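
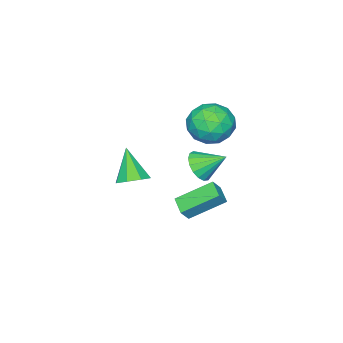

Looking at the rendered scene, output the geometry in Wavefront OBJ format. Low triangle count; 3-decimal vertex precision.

v 3.475 -1.27 -1.748
v 4.172 -1.038 -1.322
v 2.865 -2.19 -0.252
v 3.687 -0.61 -1.256
v 3.077 -0.568 -1.479
v 2.7 -0.938 -1.86
v 2.777 -1.502 -2.175
v 3.263 -1.93 -2.241
v 3.873 -1.971 -2.018
v 4.249 -1.602 -1.637
v 1.288 0.825 -1.025
v 2.033 0.821 -0.557
v 0.772 1.935 -0.195
v 2.112 1.092 -0.87
v 2.002 1.301 -1.219
v 1.729 1.402 -1.523
v 1.354 1.37 -1.713
v 0.965 1.213 -1.746
v 0.649 0.968 -1.613
v 0.48 0.689 -1.346
v 0.496 0.442 -1.006
v 0.694 0.282 -0.67
v 1.027 0.247 -0.415
v 1.421 0.344 -0.3
v 1.784 0.551 -0.352
v 1.286 0.195 -4.981
v 0.75 -0.602 -4.669
v 0.037 1.454 -3.914
v -0.5 0.657 -3.602
v 1.78 0.123 -4.318
v 1.243 -0.674 -4.006
v 0.53 1.382 -3.251
v -0.006 0.585 -2.939
v 0.184 1.656 0.734
v 1.039 1.958 1.534
v 0.141 -0.158 1.466
v 0.996 0.144 2.266
v -0.115 0.612 2.362
v -0.088 1.733 1.91
v 1.268 0.067 1.09
v 1.295 1.188 0.638
v 1.709 0.976 1.754
v 0.854 1.313 2.54
v 0.326 0.487 0.46
v -0.529 0.824 1.246
v 0.615 1.966 1.07
v 0.565 -0.166 1.93
v -0.088 0.109 1.986
v 0.414 0.287 2.457
v -0.047 1.834 1.291
v 0.455 2.012 1.761
v -0.223 1.221 2.247
v 0.725 -0.212 1.239
v 1.227 -0.034 1.709
v 0.766 1.513 0.543
v 1.268 1.691 1.014
v 1.403 0.579 0.753
v 1.512 1.567 1.67
v 1.486 0.5 2.1
v 1.646 0.455 1.409
v 1.662 1.114 1.143
v 1.009 1.765 2.132
v 0.984 0.699 2.562
v 0.331 0.974 2.618
v 0.347 1.633 2.352
v 1.403 1.188 2.261
v 0.196 1.101 0.438
v 0.171 0.035 0.868
v 0.833 0.167 0.648
v 0.849 0.826 0.382
v -0.306 1.3 0.9
v -0.332 0.233 1.33
v -0.482 0.686 1.857
v -0.466 1.345 1.591
v -0.223 0.612 0.739
f 2 1 4
f 2 4 3
f 4 1 5
f 4 5 3
f 5 1 6
f 5 6 3
f 6 1 7
f 6 7 3
f 7 1 8
f 7 8 3
f 8 1 9
f 8 9 3
f 9 1 10
f 9 10 3
f 10 1 2
f 10 2 3
f 12 11 14
f 12 14 13
f 14 11 15
f 14 15 13
f 15 11 16
f 15 16 13
f 16 11 17
f 16 17 13
f 17 11 18
f 17 18 13
f 18 11 19
f 18 19 13
f 19 11 20
f 19 20 13
f 20 11 21
f 20 21 13
f 21 11 22
f 21 22 13
f 22 11 23
f 22 23 13
f 23 11 24
f 23 24 13
f 24 11 25
f 24 25 13
f 25 11 12
f 25 12 13
f 27 29 26
f 30 27 26
f 26 29 28
f 28 30 26
f 27 33 29
f 31 27 30
f 31 33 27
f 29 33 28
f 32 30 28
f 28 33 32
f 32 31 30
f 33 31 32
f 34 71 50
f 71 45 74
f 50 74 39
f 71 74 50
f 34 50 46
f 50 39 51
f 46 51 35
f 50 51 46
f 34 46 55
f 46 35 56
f 55 56 41
f 46 56 55
f 34 55 67
f 55 41 70
f 67 70 44
f 55 70 67
f 34 67 71
f 67 44 75
f 71 75 45
f 67 75 71
f 35 51 62
f 51 39 65
f 62 65 43
f 51 65 62
f 39 74 52
f 74 45 73
f 52 73 38
f 74 73 52
f 45 75 72
f 75 44 68
f 72 68 36
f 75 68 72
f 44 70 69
f 70 41 57
f 69 57 40
f 70 57 69
f 41 56 61
f 56 35 58
f 61 58 42
f 56 58 61
f 37 63 49
f 63 43 64
f 49 64 38
f 63 64 49
f 37 49 47
f 49 38 48
f 47 48 36
f 49 48 47
f 37 47 54
f 47 36 53
f 54 53 40
f 47 53 54
f 37 54 59
f 54 40 60
f 59 60 42
f 54 60 59
f 37 59 63
f 59 42 66
f 63 66 43
f 59 66 63
f 38 64 52
f 64 43 65
f 52 65 39
f 64 65 52
f 36 48 72
f 48 38 73
f 72 73 45
f 48 73 72
f 40 53 69
f 53 36 68
f 69 68 44
f 53 68 69
f 42 60 61
f 60 40 57
f 61 57 41
f 60 57 61
f 43 66 62
f 66 42 58
f 62 58 35
f 66 58 62



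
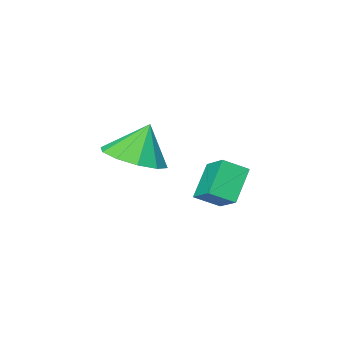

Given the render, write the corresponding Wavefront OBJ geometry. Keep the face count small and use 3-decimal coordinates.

v 0.681 -3.236 0.511
v 1.304 -4.051 0.847
v 0.219 -3.044 1.829
v 1.66 -3.488 0.891
v 1.642 -2.828 0.789
v 1.257 -2.324 0.581
v 0.652 -2.169 0.346
v 0.058 -2.42 0.174
v -0.298 -2.983 0.131
v -0.28 -3.643 0.233
v 0.105 -4.147 0.441
v 0.711 -4.302 0.676
v -3.427 -3.449 -1.132
v -2.672 -3.856 -0.68
v -3.189 -2.428 -0.612
v -2.434 -2.835 -0.159
v -2.566 -3.085 -2.241
v -1.811 -3.492 -1.788
v -2.328 -2.064 -1.72
v -1.573 -2.471 -1.268
f 2 1 4
f 2 4 3
f 4 1 5
f 4 5 3
f 5 1 6
f 5 6 3
f 6 1 7
f 6 7 3
f 7 1 8
f 7 8 3
f 8 1 9
f 8 9 3
f 9 1 10
f 9 10 3
f 10 1 11
f 10 11 3
f 11 1 12
f 11 12 3
f 12 1 2
f 12 2 3
f 14 16 13
f 17 14 13
f 13 16 15
f 15 17 13
f 14 20 16
f 18 14 17
f 18 20 14
f 16 20 15
f 19 17 15
f 15 20 19
f 19 18 17
f 20 18 19



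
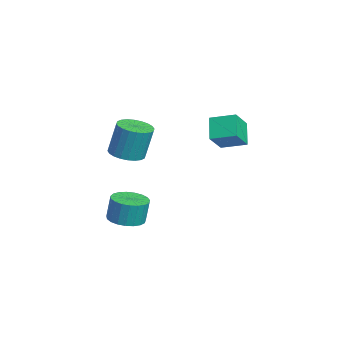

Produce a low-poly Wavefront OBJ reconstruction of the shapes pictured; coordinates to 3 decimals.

v -2.441 -0.859 1.101
v -1.794 -1.529 1.231
v -1.712 -1.091 3.088
v -2.359 -0.421 2.959
v -1.583 -1.239 1.153
v -1.501 -0.802 3.011
v -1.502 -0.892 1.068
v -1.42 -0.454 2.925
v -1.564 -0.539 0.987
v -1.482 -0.102 2.845
v -1.76 -0.235 0.925
v -1.678 0.202 2.782
v -2.059 -0.026 0.888
v -1.977 0.411 2.746
v -2.417 0.056 0.885
v -2.335 0.493 2.742
v -2.778 -0.001 0.914
v -2.696 0.436 2.772
v -3.088 -0.189 0.972
v -3.006 0.249 2.829
v -3.299 -0.478 1.049
v -3.217 -0.041 2.907
v -3.38 -0.826 1.135
v -3.298 -0.388 2.992
v -3.318 -1.178 1.215
v -3.236 -0.741 3.073
v -3.122 -1.482 1.278
v -3.04 -1.045 3.135
v -2.823 -1.691 1.314
v -2.741 -1.254 3.172
v -2.465 -1.773 1.318
v -2.383 -1.336 3.175
v -2.104 -1.716 1.288
v -2.022 -1.279 3.146
v -1.756 -0.977 -3.057
v -0.793 -1.092 -3.047
v -0.781 -0.878 -1.674
v -1.744 -0.763 -1.683
v -0.829 -0.695 -3.108
v -0.817 -0.481 -1.735
v -1.026 -0.347 -3.161
v -1.014 -0.133 -1.787
v -1.349 -0.107 -3.195
v -1.337 0.106 -1.822
v -1.742 -0.018 -3.206
v -1.73 0.195 -1.832
v -2.138 -0.095 -3.19
v -2.126 0.118 -1.817
v -2.467 -0.324 -3.152
v -2.456 -0.111 -1.779
v -2.674 -0.666 -3.097
v -2.662 -0.453 -1.724
v -2.722 -1.062 -3.035
v -2.71 -0.849 -1.662
v -2.603 -1.443 -2.977
v -2.591 -1.229 -1.604
v -2.337 -1.743 -2.933
v -2.326 -1.53 -1.559
v -1.971 -1.911 -2.91
v -1.959 -1.698 -1.536
v -1.568 -1.917 -2.912
v -1.556 -1.704 -1.539
v -1.197 -1.761 -2.94
v -1.185 -1.548 -1.566
v -0.923 -1.469 -2.987
v -0.911 -1.256 -1.614
v 0.364 3.33 2.502
v -0.615 3.451 3.452
v 0.856 4.513 2.859
v -0.123 4.634 3.809
v 1.243 2.666 3.491
v 0.264 2.787 4.441
v 1.735 3.849 3.848
v 0.756 3.97 4.798
f 2 1 5
f 2 5 3
f 3 5 6
f 3 6 4
f 5 1 7
f 5 7 6
f 6 7 8
f 6 8 4
f 7 1 9
f 7 9 8
f 8 9 10
f 8 10 4
f 9 1 11
f 9 11 10
f 10 11 12
f 10 12 4
f 11 1 13
f 11 13 12
f 12 13 14
f 12 14 4
f 13 1 15
f 13 15 14
f 14 15 16
f 14 16 4
f 15 1 17
f 15 17 16
f 16 17 18
f 16 18 4
f 17 1 19
f 17 19 18
f 18 19 20
f 18 20 4
f 19 1 21
f 19 21 20
f 20 21 22
f 20 22 4
f 21 1 23
f 21 23 22
f 22 23 24
f 22 24 4
f 23 1 25
f 23 25 24
f 24 25 26
f 24 26 4
f 25 1 27
f 25 27 26
f 26 27 28
f 26 28 4
f 27 1 29
f 27 29 28
f 28 29 30
f 28 30 4
f 29 1 31
f 29 31 30
f 30 31 32
f 30 32 4
f 31 1 33
f 31 33 32
f 32 33 34
f 32 34 4
f 33 1 2
f 33 2 34
f 34 2 3
f 34 3 4
f 36 35 39
f 36 39 37
f 37 39 40
f 37 40 38
f 39 35 41
f 39 41 40
f 40 41 42
f 40 42 38
f 41 35 43
f 41 43 42
f 42 43 44
f 42 44 38
f 43 35 45
f 43 45 44
f 44 45 46
f 44 46 38
f 45 35 47
f 45 47 46
f 46 47 48
f 46 48 38
f 47 35 49
f 47 49 48
f 48 49 50
f 48 50 38
f 49 35 51
f 49 51 50
f 50 51 52
f 50 52 38
f 51 35 53
f 51 53 52
f 52 53 54
f 52 54 38
f 53 35 55
f 53 55 54
f 54 55 56
f 54 56 38
f 55 35 57
f 55 57 56
f 56 57 58
f 56 58 38
f 57 35 59
f 57 59 58
f 58 59 60
f 58 60 38
f 59 35 61
f 59 61 60
f 60 61 62
f 60 62 38
f 61 35 63
f 61 63 62
f 62 63 64
f 62 64 38
f 63 35 65
f 63 65 64
f 64 65 66
f 64 66 38
f 65 35 36
f 65 36 66
f 66 36 37
f 66 37 38
f 68 70 67
f 71 68 67
f 67 70 69
f 69 71 67
f 68 74 70
f 72 68 71
f 72 74 68
f 70 74 69
f 73 71 69
f 69 74 73
f 73 72 71
f 74 72 73



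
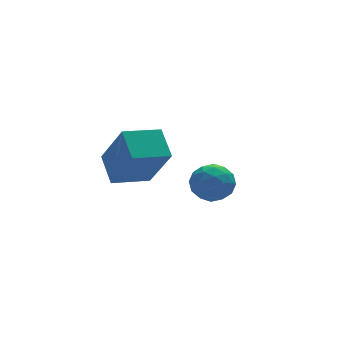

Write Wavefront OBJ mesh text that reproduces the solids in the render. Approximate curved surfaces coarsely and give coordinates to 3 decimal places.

v 1.373 0.383 -1.64
v 1.758 -0.084 -0.941
v 0.162 0.644 -0.799
v 0.547 0.177 -0.1
v 0.897 0.993 -0.359
v 1.645 0.832 -0.879
v 0.275 -0.272 -0.861
v 1.023 -0.433 -1.381
v 1.08 -0.489 -0.46
v 1.464 0.293 -0.149
v 0.456 0.267 -1.591
v 0.84 1.049 -1.28
v 1.672 0.127 -1.365
v 0.248 0.433 -0.375
v 0.454 0.913 -0.528
v 0.68 0.638 -0.117
v 1.605 0.665 -1.328
v 1.832 0.391 -0.917
v 1.325 1.024 -0.574
v 0.088 0.169 -0.823
v 0.315 -0.105 -0.412
v 1.24 -0.078 -1.623
v 1.466 -0.353 -1.212
v 0.595 -0.464 -1.166
v 1.5 -0.386 -0.67
v 0.788 -0.233 -0.176
v 0.628 -0.497 -0.624
v 1.068 -0.591 -0.929
v 1.725 0.074 -0.488
v 1.014 0.227 0.007
v 1.219 0.707 -0.145
v 1.659 0.612 -0.451
v 1.327 -0.164 -0.205
v 0.906 0.333 -1.747
v 0.195 0.486 -1.252
v 0.261 -0.052 -1.289
v 0.701 -0.147 -1.595
v 1.132 0.793 -1.564
v 0.42 0.946 -1.07
v 0.852 1.151 -0.811
v 1.292 1.057 -1.116
v 0.593 0.724 -1.535
v -4.042 -2.081 1.779
v -3.697 -3.201 3.582
v -3.939 -0.946 2.464
v -3.594 -2.065 4.267
v -2.566 -2.055 1.513
v -2.221 -3.174 3.316
v -2.463 -0.919 2.198
v -2.118 -2.039 4.001
f 1 38 17
f 38 12 41
f 17 41 6
f 38 41 17
f 1 17 13
f 17 6 18
f 13 18 2
f 17 18 13
f 1 13 22
f 13 2 23
f 22 23 8
f 13 23 22
f 1 22 34
f 22 8 37
f 34 37 11
f 22 37 34
f 1 34 38
f 34 11 42
f 38 42 12
f 34 42 38
f 2 18 29
f 18 6 32
f 29 32 10
f 18 32 29
f 6 41 19
f 41 12 40
f 19 40 5
f 41 40 19
f 12 42 39
f 42 11 35
f 39 35 3
f 42 35 39
f 11 37 36
f 37 8 24
f 36 24 7
f 37 24 36
f 8 23 28
f 23 2 25
f 28 25 9
f 23 25 28
f 4 30 16
f 30 10 31
f 16 31 5
f 30 31 16
f 4 16 14
f 16 5 15
f 14 15 3
f 16 15 14
f 4 14 21
f 14 3 20
f 21 20 7
f 14 20 21
f 4 21 26
f 21 7 27
f 26 27 9
f 21 27 26
f 4 26 30
f 26 9 33
f 30 33 10
f 26 33 30
f 5 31 19
f 31 10 32
f 19 32 6
f 31 32 19
f 3 15 39
f 15 5 40
f 39 40 12
f 15 40 39
f 7 20 36
f 20 3 35
f 36 35 11
f 20 35 36
f 9 27 28
f 27 7 24
f 28 24 8
f 27 24 28
f 10 33 29
f 33 9 25
f 29 25 2
f 33 25 29
f 44 46 43
f 47 44 43
f 43 46 45
f 45 47 43
f 44 50 46
f 48 44 47
f 48 50 44
f 46 50 45
f 49 47 45
f 45 50 49
f 49 48 47
f 50 48 49



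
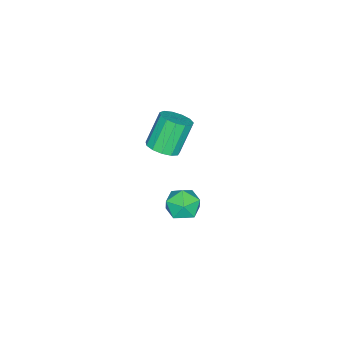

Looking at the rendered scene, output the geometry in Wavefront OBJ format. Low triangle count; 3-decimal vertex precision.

v -1.883 -2.356 1.052
v -1.312 -2.996 1.485
v -2.367 -2.724 3.28
v -2.937 -2.084 2.848
v -1.077 -2.514 1.55
v -2.132 -2.241 3.345
v -1.097 -1.981 1.457
v -2.152 -1.709 3.252
v -1.367 -1.568 1.236
v -2.422 -1.295 3.031
v -1.8 -1.405 0.956
v -2.855 -1.132 2.752
v -2.26 -1.544 0.707
v -3.315 -1.271 2.503
v -2.6 -1.941 0.568
v -3.655 -1.668 2.363
v -2.712 -2.47 0.582
v -3.767 -2.197 2.377
v -2.561 -2.963 0.746
v -3.616 -2.69 2.541
v -2.194 -3.263 1.007
v -3.249 -2.991 2.802
v -1.729 -3.276 1.282
v -2.784 -3.003 3.077
v 2.876 1.872 3.903
v 3.526 2.635 4.094
v 4.074 1.045 3.126
v 4.724 1.808 3.317
v 4.384 1.225 4.081
v 3.643 1.736 4.562
v 3.957 1.944 2.658
v 3.216 2.455 3.139
v 4.194 2.679 3.325
v 4.458 2.235 4.204
v 3.142 1.445 3.016
v 3.406 1.001 3.895
f 2 1 5
f 2 5 3
f 3 5 6
f 3 6 4
f 5 1 7
f 5 7 6
f 6 7 8
f 6 8 4
f 7 1 9
f 7 9 8
f 8 9 10
f 8 10 4
f 9 1 11
f 9 11 10
f 10 11 12
f 10 12 4
f 11 1 13
f 11 13 12
f 12 13 14
f 12 14 4
f 13 1 15
f 13 15 14
f 14 15 16
f 14 16 4
f 15 1 17
f 15 17 16
f 16 17 18
f 16 18 4
f 17 1 19
f 17 19 18
f 18 19 20
f 18 20 4
f 19 1 21
f 19 21 20
f 20 21 22
f 20 22 4
f 21 1 23
f 21 23 22
f 22 23 24
f 22 24 4
f 23 1 2
f 23 2 24
f 24 2 3
f 24 3 4
f 25 36 30
f 25 30 26
f 25 26 32
f 25 32 35
f 25 35 36
f 26 30 34
f 30 36 29
f 36 35 27
f 35 32 31
f 32 26 33
f 28 34 29
f 28 29 27
f 28 27 31
f 28 31 33
f 28 33 34
f 29 34 30
f 27 29 36
f 31 27 35
f 33 31 32
f 34 33 26



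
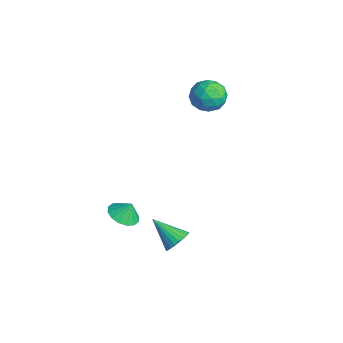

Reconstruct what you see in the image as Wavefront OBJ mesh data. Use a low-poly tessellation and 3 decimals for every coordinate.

v -0.616 -3.643 -3.524
v 0.308 -3.314 -3.87
v -0.404 -3.177 -2.516
v -0.035 -2.914 -3.984
v -0.533 -2.71 -3.974
v -1.053 -2.755 -3.843
v -1.456 -3.039 -3.627
v -1.634 -3.485 -3.383
v -1.539 -3.973 -3.177
v -1.197 -4.373 -3.063
v -0.699 -4.577 -3.073
v -0.179 -4.531 -3.204
v 0.224 -4.247 -3.42
v 0.402 -3.802 -3.664
v -3.471 3.235 3.422
v -2.273 3.35 3.301
v -3.207 1.61 4.479
v -2.009 1.725 4.358
v -2.627 2.514 5.034
v -2.79 3.519 4.381
v -2.69 1.441 3.399
v -2.853 2.446 2.746
v -1.791 2.242 3.286
v -1.752 2.905 4.296
v -3.728 2.055 3.484
v -3.689 2.718 4.494
v -2.895 3.435 3.269
v -2.585 1.525 4.511
v -2.948 1.989 4.909
v -2.244 2.057 4.837
v -3.199 3.534 3.904
v -2.495 3.602 3.832
v -2.703 3.111 4.851
v -2.985 1.358 3.948
v -2.281 1.426 3.876
v -3.236 2.903 2.943
v -2.532 2.971 2.871
v -2.777 1.849 2.929
v -1.908 2.851 3.189
v -1.752 1.896 3.81
v -2.153 1.729 3.247
v -2.249 2.32 2.863
v -1.885 3.241 3.782
v -1.73 2.286 4.404
v -2.093 2.75 4.801
v -2.189 3.34 4.417
v -1.601 2.59 3.774
v -3.75 2.674 3.376
v -3.595 1.719 3.998
v -3.291 1.62 3.363
v -3.387 2.21 2.979
v -3.728 3.064 3.97
v -3.572 2.109 4.591
v -3.231 2.64 4.917
v -3.327 3.231 4.533
v -3.879 2.37 4.006
v 2.662 -1.512 -3.96
v 3.187 -1.335 -3.239
v 1.278 -2.548 -2.7
v 2.974 -1.052 -3.24
v 2.713 -0.838 -3.351
v 2.444 -0.727 -3.555
v 2.209 -0.735 -3.82
v 2.042 -0.862 -4.107
v 1.97 -1.088 -4.372
v 2.003 -1.378 -4.574
v 2.137 -1.688 -4.682
v 2.35 -1.972 -4.681
v 2.611 -2.185 -4.57
v 2.88 -2.297 -4.366
v 3.116 -2.288 -4.101
v 3.282 -2.162 -3.814
v 3.354 -1.936 -3.549
v 3.321 -1.646 -3.347
f 2 1 4
f 2 4 3
f 4 1 5
f 4 5 3
f 5 1 6
f 5 6 3
f 6 1 7
f 6 7 3
f 7 1 8
f 7 8 3
f 8 1 9
f 8 9 3
f 9 1 10
f 9 10 3
f 10 1 11
f 10 11 3
f 11 1 12
f 11 12 3
f 12 1 13
f 12 13 3
f 13 1 14
f 13 14 3
f 14 1 2
f 14 2 3
f 15 52 31
f 52 26 55
f 31 55 20
f 52 55 31
f 15 31 27
f 31 20 32
f 27 32 16
f 31 32 27
f 15 27 36
f 27 16 37
f 36 37 22
f 27 37 36
f 15 36 48
f 36 22 51
f 48 51 25
f 36 51 48
f 15 48 52
f 48 25 56
f 52 56 26
f 48 56 52
f 16 32 43
f 32 20 46
f 43 46 24
f 32 46 43
f 20 55 33
f 55 26 54
f 33 54 19
f 55 54 33
f 26 56 53
f 56 25 49
f 53 49 17
f 56 49 53
f 25 51 50
f 51 22 38
f 50 38 21
f 51 38 50
f 22 37 42
f 37 16 39
f 42 39 23
f 37 39 42
f 18 44 30
f 44 24 45
f 30 45 19
f 44 45 30
f 18 30 28
f 30 19 29
f 28 29 17
f 30 29 28
f 18 28 35
f 28 17 34
f 35 34 21
f 28 34 35
f 18 35 40
f 35 21 41
f 40 41 23
f 35 41 40
f 18 40 44
f 40 23 47
f 44 47 24
f 40 47 44
f 19 45 33
f 45 24 46
f 33 46 20
f 45 46 33
f 17 29 53
f 29 19 54
f 53 54 26
f 29 54 53
f 21 34 50
f 34 17 49
f 50 49 25
f 34 49 50
f 23 41 42
f 41 21 38
f 42 38 22
f 41 38 42
f 24 47 43
f 47 23 39
f 43 39 16
f 47 39 43
f 58 57 60
f 58 60 59
f 60 57 61
f 60 61 59
f 61 57 62
f 61 62 59
f 62 57 63
f 62 63 59
f 63 57 64
f 63 64 59
f 64 57 65
f 64 65 59
f 65 57 66
f 65 66 59
f 66 57 67
f 66 67 59
f 67 57 68
f 67 68 59
f 68 57 69
f 68 69 59
f 69 57 70
f 69 70 59
f 70 57 71
f 70 71 59
f 71 57 72
f 71 72 59
f 72 57 73
f 72 73 59
f 73 57 74
f 73 74 59
f 74 57 58
f 74 58 59



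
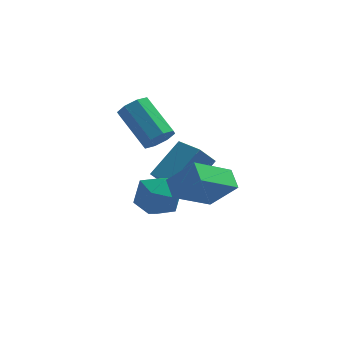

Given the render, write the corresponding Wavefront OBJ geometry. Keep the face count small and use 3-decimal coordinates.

v -0.028 -2.145 2.56
v 1.067 -2.402 3.767
v -0.3 -1.274 2.992
v 0.795 -1.531 4.199
v 1.445 -1.129 1.441
v 2.54 -1.386 2.648
v 1.173 -0.258 1.873
v 2.268 -0.515 3.08
v -0.667 2.452 2.89
v -0.081 2.479 3.419
v -1.206 3.835 4.598
v -1.793 3.808 4.07
v -0.024 2.9 2.989
v -1.15 4.256 4.168
v -0.344 3.059 2.501
v -1.47 4.415 3.68
v -0.854 2.862 2.241
v -1.979 4.218 3.421
v -1.254 2.425 2.362
v -2.379 3.781 3.541
v -1.31 2.004 2.792
v -2.436 3.36 3.971
v -0.99 1.845 3.28
v -2.116 3.201 4.459
v -0.481 2.042 3.539
v -1.606 3.398 4.719
v 0.496 1.462 0.213
v -0.164 1.141 1.124
v -0.388 2.598 -0.029
v -1.048 2.278 0.883
v 1.668 2.642 1.477
v 1.008 2.322 2.389
v 0.784 3.779 1.236
v 0.124 3.458 2.147
v -1.502 1.261 0.38
v -0.451 1.389 -0.03
v -0.929 -0.149 1.41
v 0.122 -0.021 1
v -0.316 0.765 1.693
v -0.67 1.636 1.056
v -0.71 -0.396 0.324
v -1.064 0.475 -0.313
v 0.039 0.365 -0.065
v 0.282 1.082 0.781
v -1.662 0.158 0.599
v -1.419 0.875 1.445
f 2 4 1
f 5 2 1
f 1 4 3
f 3 5 1
f 2 8 4
f 6 2 5
f 6 8 2
f 4 8 3
f 7 5 3
f 3 8 7
f 7 6 5
f 8 6 7
f 10 9 13
f 10 13 11
f 11 13 14
f 11 14 12
f 13 9 15
f 13 15 14
f 14 15 16
f 14 16 12
f 15 9 17
f 15 17 16
f 16 17 18
f 16 18 12
f 17 9 19
f 17 19 18
f 18 19 20
f 18 20 12
f 19 9 21
f 19 21 20
f 20 21 22
f 20 22 12
f 21 9 23
f 21 23 22
f 22 23 24
f 22 24 12
f 23 9 25
f 23 25 24
f 24 25 26
f 24 26 12
f 25 9 10
f 25 10 26
f 26 10 11
f 26 11 12
f 28 30 27
f 31 28 27
f 27 30 29
f 29 31 27
f 28 34 30
f 32 28 31
f 32 34 28
f 30 34 29
f 33 31 29
f 29 34 33
f 33 32 31
f 34 32 33
f 35 46 40
f 35 40 36
f 35 36 42
f 35 42 45
f 35 45 46
f 36 40 44
f 40 46 39
f 46 45 37
f 45 42 41
f 42 36 43
f 38 44 39
f 38 39 37
f 38 37 41
f 38 41 43
f 38 43 44
f 39 44 40
f 37 39 46
f 41 37 45
f 43 41 42
f 44 43 36



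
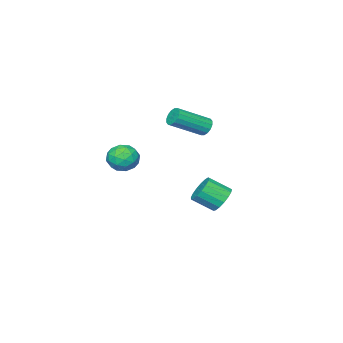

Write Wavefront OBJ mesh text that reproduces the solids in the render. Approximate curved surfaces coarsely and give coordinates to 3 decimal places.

v -1.503 1.224 2.317
v -1.209 1.174 1.807
v 0.396 0.365 2.814
v 0.103 0.416 3.323
v -1.136 1.45 1.914
v 0.469 0.642 2.92
v -1.161 1.667 2.128
v 0.444 0.858 3.134
v -1.278 1.765 2.392
v 0.327 0.956 3.399
v -1.455 1.718 2.637
v 0.15 0.909 3.644
v -1.645 1.538 2.795
v -0.04 0.73 3.802
v -1.796 1.275 2.826
v -0.191 0.466 3.833
v -1.869 0.998 2.72
v -0.264 0.19 3.726
v -1.844 0.782 2.506
v -0.239 -0.027 3.512
v -1.727 0.684 2.241
v -0.122 -0.125 3.248
v -1.55 0.731 1.996
v 0.055 -0.078 3.003
v -1.36 0.91 1.838
v 0.245 0.102 2.845
v -3.796 0.332 -4.082
v -3.054 0.804 -4.221
v -2.303 -0.14 -3.417
v -3.044 -0.612 -3.278
v -3.219 0.975 -3.867
v -2.467 0.031 -3.063
v -3.516 0.998 -3.562
v -2.764 0.054 -2.758
v -3.876 0.869 -3.376
v -3.125 -0.075 -2.573
v -4.219 0.616 -3.352
v -3.467 -0.328 -2.548
v -4.464 0.299 -3.495
v -3.713 -0.645 -2.692
v -4.557 -0.011 -3.773
v -3.805 -0.955 -2.969
v -4.475 -0.242 -4.121
v -3.723 -1.186 -3.317
v -4.238 -0.342 -4.46
v -3.486 -1.286 -3.656
v -3.899 -0.287 -4.713
v -3.147 -1.231 -3.909
v -3.537 -0.091 -4.821
v -2.785 -1.035 -4.017
v -3.234 0.203 -4.76
v -2.482 -0.741 -3.956
v -3.06 0.526 -4.543
v -2.308 -0.418 -3.74
v 2.185 -0.12 1.089
v 2.725 0.28 0.469
v 3.375 -0.7 1.751
v 3.915 -0.3 1.131
v 3.469 0.21 1.746
v 2.734 0.568 1.337
v 3.366 -0.988 0.883
v 2.631 -0.63 0.474
v 3.455 -0.257 0.342
v 3.519 0.484 0.875
v 2.581 -0.904 1.345
v 2.645 -0.163 1.878
v 2.351 0.131 0.72
v 3.749 -0.551 1.5
v 3.487 -0.251 1.861
v 3.805 -0.016 1.496
v 2.356 0.3 1.231
v 2.674 0.535 0.866
v 3.111 0.494 1.617
v 3.426 -0.955 1.354
v 3.744 -0.72 0.989
v 2.295 -0.404 0.724
v 2.613 -0.169 0.359
v 2.989 -0.914 0.603
v 3.098 0.051 0.281
v 3.797 -0.29 0.671
v 3.474 -0.695 0.525
v 3.042 -0.484 0.284
v 3.135 0.486 0.595
v 3.834 0.145 0.984
v 3.572 0.445 1.346
v 3.14 0.655 1.105
v 3.564 0.17 0.52
v 2.266 -0.565 1.236
v 2.965 -0.906 1.625
v 2.96 -1.075 1.115
v 2.528 -0.865 0.874
v 2.303 -0.13 1.549
v 3.002 -0.471 1.939
v 3.058 0.064 1.936
v 2.626 0.275 1.695
v 2.536 -0.59 1.7
f 2 1 5
f 2 5 3
f 3 5 6
f 3 6 4
f 5 1 7
f 5 7 6
f 6 7 8
f 6 8 4
f 7 1 9
f 7 9 8
f 8 9 10
f 8 10 4
f 9 1 11
f 9 11 10
f 10 11 12
f 10 12 4
f 11 1 13
f 11 13 12
f 12 13 14
f 12 14 4
f 13 1 15
f 13 15 14
f 14 15 16
f 14 16 4
f 15 1 17
f 15 17 16
f 16 17 18
f 16 18 4
f 17 1 19
f 17 19 18
f 18 19 20
f 18 20 4
f 19 1 21
f 19 21 20
f 20 21 22
f 20 22 4
f 21 1 23
f 21 23 22
f 22 23 24
f 22 24 4
f 23 1 25
f 23 25 24
f 24 25 26
f 24 26 4
f 25 1 2
f 25 2 26
f 26 2 3
f 26 3 4
f 28 27 31
f 28 31 29
f 29 31 32
f 29 32 30
f 31 27 33
f 31 33 32
f 32 33 34
f 32 34 30
f 33 27 35
f 33 35 34
f 34 35 36
f 34 36 30
f 35 27 37
f 35 37 36
f 36 37 38
f 36 38 30
f 37 27 39
f 37 39 38
f 38 39 40
f 38 40 30
f 39 27 41
f 39 41 40
f 40 41 42
f 40 42 30
f 41 27 43
f 41 43 42
f 42 43 44
f 42 44 30
f 43 27 45
f 43 45 44
f 44 45 46
f 44 46 30
f 45 27 47
f 45 47 46
f 46 47 48
f 46 48 30
f 47 27 49
f 47 49 48
f 48 49 50
f 48 50 30
f 49 27 51
f 49 51 50
f 50 51 52
f 50 52 30
f 51 27 53
f 51 53 52
f 52 53 54
f 52 54 30
f 53 27 28
f 53 28 54
f 54 28 29
f 54 29 30
f 55 92 71
f 92 66 95
f 71 95 60
f 92 95 71
f 55 71 67
f 71 60 72
f 67 72 56
f 71 72 67
f 55 67 76
f 67 56 77
f 76 77 62
f 67 77 76
f 55 76 88
f 76 62 91
f 88 91 65
f 76 91 88
f 55 88 92
f 88 65 96
f 92 96 66
f 88 96 92
f 56 72 83
f 72 60 86
f 83 86 64
f 72 86 83
f 60 95 73
f 95 66 94
f 73 94 59
f 95 94 73
f 66 96 93
f 96 65 89
f 93 89 57
f 96 89 93
f 65 91 90
f 91 62 78
f 90 78 61
f 91 78 90
f 62 77 82
f 77 56 79
f 82 79 63
f 77 79 82
f 58 84 70
f 84 64 85
f 70 85 59
f 84 85 70
f 58 70 68
f 70 59 69
f 68 69 57
f 70 69 68
f 58 68 75
f 68 57 74
f 75 74 61
f 68 74 75
f 58 75 80
f 75 61 81
f 80 81 63
f 75 81 80
f 58 80 84
f 80 63 87
f 84 87 64
f 80 87 84
f 59 85 73
f 85 64 86
f 73 86 60
f 85 86 73
f 57 69 93
f 69 59 94
f 93 94 66
f 69 94 93
f 61 74 90
f 74 57 89
f 90 89 65
f 74 89 90
f 63 81 82
f 81 61 78
f 82 78 62
f 81 78 82
f 64 87 83
f 87 63 79
f 83 79 56
f 87 79 83



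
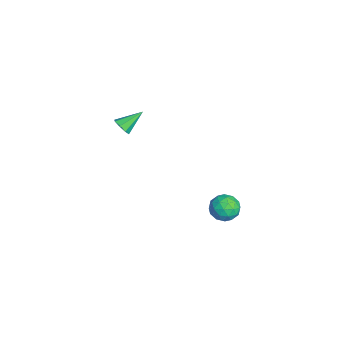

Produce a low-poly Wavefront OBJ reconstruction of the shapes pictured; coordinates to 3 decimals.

v 3.047 1.055 1.547
v 3.673 1.439 1.957
v 3.867 0.001 1.283
v 4.493 0.385 1.693
v 3.827 0.096 2.118
v 3.32 0.748 2.281
v 4.22 0.692 0.959
v 3.713 1.344 1.122
v 4.398 1.215 1.594
v 4.155 0.847 2.31
v 3.385 0.593 0.93
v 3.142 0.225 1.646
v 3.288 1.34 1.775
v 4.252 0.1 1.465
v 3.86 -0.069 1.715
v 4.228 0.156 1.955
v 3.081 0.933 1.966
v 3.449 1.159 2.207
v 3.539 0.37 2.301
v 4.091 0.281 1.033
v 4.459 0.507 1.274
v 3.312 1.284 1.285
v 3.68 1.509 1.525
v 4.001 1.07 0.939
v 4.082 1.433 1.802
v 4.564 0.814 1.647
v 4.404 0.994 1.216
v 4.106 1.377 1.312
v 3.94 1.217 2.223
v 4.421 0.597 2.068
v 4.03 0.428 2.318
v 3.732 0.811 2.414
v 4.366 1.085 2.01
v 3.119 0.843 1.172
v 3.6 0.223 1.017
v 3.808 0.629 0.826
v 3.51 1.012 0.922
v 2.976 0.626 1.593
v 3.458 0.007 1.438
v 3.434 0.063 1.928
v 3.136 0.446 2.024
v 3.174 0.355 1.23
v -3.353 -3.901 2.327
v -2.931 -4.04 2.73
v -3.767 -2.759 3.153
v -2.778 -3.751 2.407
v -2.961 -3.55 2.038
v -3.375 -3.555 1.837
v -3.775 -3.762 1.923
v -3.928 -4.051 2.246
v -3.745 -4.252 2.615
v -3.332 -4.248 2.816
f 1 38 17
f 38 12 41
f 17 41 6
f 38 41 17
f 1 17 13
f 17 6 18
f 13 18 2
f 17 18 13
f 1 13 22
f 13 2 23
f 22 23 8
f 13 23 22
f 1 22 34
f 22 8 37
f 34 37 11
f 22 37 34
f 1 34 38
f 34 11 42
f 38 42 12
f 34 42 38
f 2 18 29
f 18 6 32
f 29 32 10
f 18 32 29
f 6 41 19
f 41 12 40
f 19 40 5
f 41 40 19
f 12 42 39
f 42 11 35
f 39 35 3
f 42 35 39
f 11 37 36
f 37 8 24
f 36 24 7
f 37 24 36
f 8 23 28
f 23 2 25
f 28 25 9
f 23 25 28
f 4 30 16
f 30 10 31
f 16 31 5
f 30 31 16
f 4 16 14
f 16 5 15
f 14 15 3
f 16 15 14
f 4 14 21
f 14 3 20
f 21 20 7
f 14 20 21
f 4 21 26
f 21 7 27
f 26 27 9
f 21 27 26
f 4 26 30
f 26 9 33
f 30 33 10
f 26 33 30
f 5 31 19
f 31 10 32
f 19 32 6
f 31 32 19
f 3 15 39
f 15 5 40
f 39 40 12
f 15 40 39
f 7 20 36
f 20 3 35
f 36 35 11
f 20 35 36
f 9 27 28
f 27 7 24
f 28 24 8
f 27 24 28
f 10 33 29
f 33 9 25
f 29 25 2
f 33 25 29
f 44 43 46
f 44 46 45
f 46 43 47
f 46 47 45
f 47 43 48
f 47 48 45
f 48 43 49
f 48 49 45
f 49 43 50
f 49 50 45
f 50 43 51
f 50 51 45
f 51 43 52
f 51 52 45
f 52 43 44
f 52 44 45



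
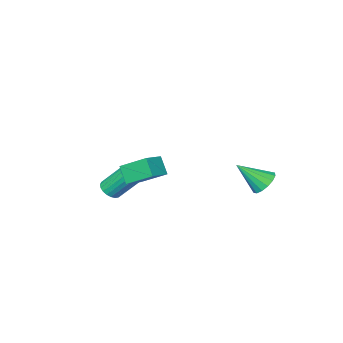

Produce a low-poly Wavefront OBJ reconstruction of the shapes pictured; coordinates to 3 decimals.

v 1.969 -3.708 -3.563
v 2.524 -3.176 -3.599
v 1.687 -2.2 -2.094
v 1.131 -2.732 -2.057
v 2.304 -3.057 -3.799
v 1.467 -2.08 -2.293
v 2.027 -3.05 -3.958
v 1.189 -2.073 -2.453
v 1.739 -3.157 -4.048
v 0.901 -2.18 -2.543
v 1.491 -3.359 -4.055
v 0.653 -2.383 -2.55
v 1.325 -3.622 -3.977
v 0.488 -2.645 -2.472
v 1.271 -3.9 -3.827
v 0.434 -2.923 -2.322
v 1.338 -4.144 -3.631
v 0.5 -3.168 -2.126
v 1.513 -4.313 -3.423
v 0.676 -3.337 -1.918
v 1.768 -4.378 -3.24
v 0.93 -3.401 -1.735
v 2.057 -4.327 -3.112
v 1.219 -3.35 -1.607
v 2.331 -4.169 -3.062
v 1.493 -3.192 -1.557
v 2.542 -3.931 -3.099
v 1.704 -2.954 -1.594
v 2.654 -3.655 -3.216
v 1.817 -2.678 -1.711
v 2.648 -3.388 -3.393
v 1.81 -2.411 -1.888
v 2.364 3.559 1.242
v 2.322 2.773 2.277
v 3.537 3.982 1.612
v 3.494 3.196 2.647
v 3.226 2.104 0.173
v 3.183 1.318 1.208
v 4.398 2.527 0.543
v 4.356 1.741 1.578
v -4.552 2.856 -1.747
v -3.926 3.568 -1.899
v -3.188 1.964 -0.313
v -4.214 3.727 -1.526
v -4.592 3.653 -1.212
v -4.96 3.365 -1.042
v -5.218 2.94 -1.06
v -5.297 2.494 -1.263
v -5.177 2.144 -1.595
v -4.89 1.985 -1.967
v -4.511 2.059 -2.281
v -4.144 2.347 -2.451
v -3.886 2.771 -2.433
v -3.806 3.218 -2.231
f 2 1 5
f 2 5 3
f 3 5 6
f 3 6 4
f 5 1 7
f 5 7 6
f 6 7 8
f 6 8 4
f 7 1 9
f 7 9 8
f 8 9 10
f 8 10 4
f 9 1 11
f 9 11 10
f 10 11 12
f 10 12 4
f 11 1 13
f 11 13 12
f 12 13 14
f 12 14 4
f 13 1 15
f 13 15 14
f 14 15 16
f 14 16 4
f 15 1 17
f 15 17 16
f 16 17 18
f 16 18 4
f 17 1 19
f 17 19 18
f 18 19 20
f 18 20 4
f 19 1 21
f 19 21 20
f 20 21 22
f 20 22 4
f 21 1 23
f 21 23 22
f 22 23 24
f 22 24 4
f 23 1 25
f 23 25 24
f 24 25 26
f 24 26 4
f 25 1 27
f 25 27 26
f 26 27 28
f 26 28 4
f 27 1 29
f 27 29 28
f 28 29 30
f 28 30 4
f 29 1 31
f 29 31 30
f 30 31 32
f 30 32 4
f 31 1 2
f 31 2 32
f 32 2 3
f 32 3 4
f 34 36 33
f 37 34 33
f 33 36 35
f 35 37 33
f 34 40 36
f 38 34 37
f 38 40 34
f 36 40 35
f 39 37 35
f 35 40 39
f 39 38 37
f 40 38 39
f 42 41 44
f 42 44 43
f 44 41 45
f 44 45 43
f 45 41 46
f 45 46 43
f 46 41 47
f 46 47 43
f 47 41 48
f 47 48 43
f 48 41 49
f 48 49 43
f 49 41 50
f 49 50 43
f 50 41 51
f 50 51 43
f 51 41 52
f 51 52 43
f 52 41 53
f 52 53 43
f 53 41 54
f 53 54 43
f 54 41 42
f 54 42 43



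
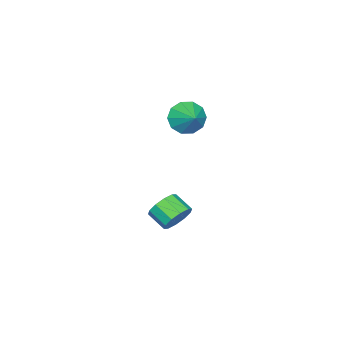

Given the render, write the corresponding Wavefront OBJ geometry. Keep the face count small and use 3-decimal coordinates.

v 1.195 -1.556 2.748
v 1.755 -1.569 2.043
v 1.925 -0.804 3.312
v 1.39 -1.156 1.965
v 0.95 -0.897 2.186
v 0.605 -0.889 2.622
v 0.485 -1.136 3.106
v 0.636 -1.543 3.453
v 1.001 -1.955 3.53
v 1.44 -2.215 3.309
v 1.786 -2.223 2.873
v 1.906 -1.976 2.39
v 2.362 -1.418 -3.131
v 3.059 -1.397 -2.698
v 2.774 -2.321 -2.196
v 2.078 -2.342 -2.629
v 2.704 -1.146 -2.437
v 2.419 -2.07 -1.935
v 2.219 -0.999 -2.441
v 1.935 -1.923 -1.939
v 1.789 -1.011 -2.709
v 1.504 -1.936 -2.206
v 1.578 -1.18 -3.138
v 1.293 -2.104 -2.635
v 1.666 -1.439 -3.564
v 1.381 -2.363 -3.062
v 2.021 -1.69 -3.825
v 1.736 -2.614 -3.323
v 2.505 -1.837 -3.821
v 2.221 -2.761 -3.319
v 2.936 -1.824 -3.554
v 2.651 -2.749 -3.051
v 3.147 -1.656 -3.125
v 2.862 -2.58 -2.622
f 2 1 4
f 2 4 3
f 4 1 5
f 4 5 3
f 5 1 6
f 5 6 3
f 6 1 7
f 6 7 3
f 7 1 8
f 7 8 3
f 8 1 9
f 8 9 3
f 9 1 10
f 9 10 3
f 10 1 11
f 10 11 3
f 11 1 12
f 11 12 3
f 12 1 2
f 12 2 3
f 14 13 17
f 14 17 15
f 15 17 18
f 15 18 16
f 17 13 19
f 17 19 18
f 18 19 20
f 18 20 16
f 19 13 21
f 19 21 20
f 20 21 22
f 20 22 16
f 21 13 23
f 21 23 22
f 22 23 24
f 22 24 16
f 23 13 25
f 23 25 24
f 24 25 26
f 24 26 16
f 25 13 27
f 25 27 26
f 26 27 28
f 26 28 16
f 27 13 29
f 27 29 28
f 28 29 30
f 28 30 16
f 29 13 31
f 29 31 30
f 30 31 32
f 30 32 16
f 31 13 33
f 31 33 32
f 32 33 34
f 32 34 16
f 33 13 14
f 33 14 34
f 34 14 15
f 34 15 16



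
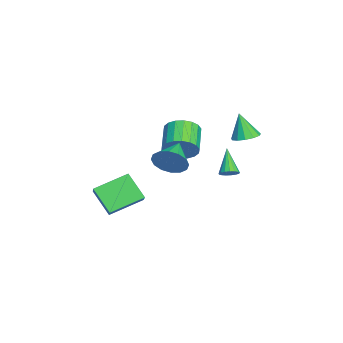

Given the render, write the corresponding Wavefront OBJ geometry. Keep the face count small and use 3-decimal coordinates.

v 1.458 -4.928 0.265
v 0.613 -3.071 1.036
v 0.364 -5.074 -0.579
v -0.481 -3.218 0.191
v 2.361 -3.962 -1.071
v 1.516 -2.106 -0.301
v 1.267 -4.109 -1.916
v 0.422 -2.252 -1.145
v -2.576 3.319 2.42
v -1.855 2.855 2.481
v -2.984 2.901 4.06
v -1.741 3.303 2.624
v -1.892 3.757 2.702
v -2.26 4.072 2.691
v -2.729 4.147 2.594
v -3.149 3.96 2.441
v -3.387 3.569 2.282
v -3.368 3.099 2.167
v -3.097 2.698 2.133
v -2.661 2.495 2.189
v -2.198 2.553 2.319
v 0.843 -0.194 3.129
v 1.241 0.347 3.936
v -0.345 0.375 4.699
v -0.743 -0.166 3.891
v 1.105 0.684 3.642
v -0.481 0.711 4.405
v 0.917 0.847 3.246
v -0.669 0.874 4.009
v 0.715 0.804 2.827
v -0.871 0.831 3.59
v 0.538 0.563 2.468
v -1.048 0.59 3.231
v 0.421 0.172 2.239
v -1.164 0.2 3.002
v 0.388 -0.291 2.187
v -1.197 -0.263 2.95
v 0.445 -0.735 2.321
v -1.141 -0.707 3.084
v 0.581 -1.071 2.615
v -1.005 -1.044 3.378
v 0.769 -1.234 3.011
v -0.817 -1.207 3.774
v 0.971 -1.191 3.43
v -0.615 -1.164 4.193
v 1.148 -0.95 3.789
v -0.438 -0.923 4.552
v 1.264 -0.56 4.018
v -0.321 -0.532 4.781
v 1.297 -0.097 4.07
v -0.288 -0.069 4.833
v -1.423 2.426 0.06
v -1.004 2.182 0.415
v -2.657 2.254 1.4
v -0.985 2.464 0.469
v -1.066 2.737 0.429
v -1.228 2.938 0.305
v -1.435 3.022 0.125
v -1.64 2.97 -0.07
v -1.794 2.793 -0.235
v -1.864 2.532 -0.333
v -1.832 2.246 -0.34
v -1.707 2.002 -0.256
v -1.516 1.855 -0.099
v -1.304 1.839 0.094
v -1.119 1.957 0.279
v 3.522 -0.619 3.662
v 3.933 -0.14 4.502
v 1.858 -0.201 4.238
v 3.898 0.247 4.122
v 3.764 0.402 3.619
v 3.564 0.284 3.128
v 3.353 -0.076 2.779
v 3.188 -0.582 2.668
v 3.112 -1.097 2.823
v 3.146 -1.485 3.203
v 3.281 -1.64 3.706
v 3.48 -1.522 4.197
v 3.691 -1.161 4.545
v 3.857 -0.656 4.657
f 2 4 1
f 5 2 1
f 1 4 3
f 3 5 1
f 2 8 4
f 6 2 5
f 6 8 2
f 4 8 3
f 7 5 3
f 3 8 7
f 7 6 5
f 8 6 7
f 10 9 12
f 10 12 11
f 12 9 13
f 12 13 11
f 13 9 14
f 13 14 11
f 14 9 15
f 14 15 11
f 15 9 16
f 15 16 11
f 16 9 17
f 16 17 11
f 17 9 18
f 17 18 11
f 18 9 19
f 18 19 11
f 19 9 20
f 19 20 11
f 20 9 21
f 20 21 11
f 21 9 10
f 21 10 11
f 23 22 26
f 23 26 24
f 24 26 27
f 24 27 25
f 26 22 28
f 26 28 27
f 27 28 29
f 27 29 25
f 28 22 30
f 28 30 29
f 29 30 31
f 29 31 25
f 30 22 32
f 30 32 31
f 31 32 33
f 31 33 25
f 32 22 34
f 32 34 33
f 33 34 35
f 33 35 25
f 34 22 36
f 34 36 35
f 35 36 37
f 35 37 25
f 36 22 38
f 36 38 37
f 37 38 39
f 37 39 25
f 38 22 40
f 38 40 39
f 39 40 41
f 39 41 25
f 40 22 42
f 40 42 41
f 41 42 43
f 41 43 25
f 42 22 44
f 42 44 43
f 43 44 45
f 43 45 25
f 44 22 46
f 44 46 45
f 45 46 47
f 45 47 25
f 46 22 48
f 46 48 47
f 47 48 49
f 47 49 25
f 48 22 50
f 48 50 49
f 49 50 51
f 49 51 25
f 50 22 23
f 50 23 51
f 51 23 24
f 51 24 25
f 53 52 55
f 53 55 54
f 55 52 56
f 55 56 54
f 56 52 57
f 56 57 54
f 57 52 58
f 57 58 54
f 58 52 59
f 58 59 54
f 59 52 60
f 59 60 54
f 60 52 61
f 60 61 54
f 61 52 62
f 61 62 54
f 62 52 63
f 62 63 54
f 63 52 64
f 63 64 54
f 64 52 65
f 64 65 54
f 65 52 66
f 65 66 54
f 66 52 53
f 66 53 54
f 68 67 70
f 68 70 69
f 70 67 71
f 70 71 69
f 71 67 72
f 71 72 69
f 72 67 73
f 72 73 69
f 73 67 74
f 73 74 69
f 74 67 75
f 74 75 69
f 75 67 76
f 75 76 69
f 76 67 77
f 76 77 69
f 77 67 78
f 77 78 69
f 78 67 79
f 78 79 69
f 79 67 80
f 79 80 69
f 80 67 68
f 80 68 69



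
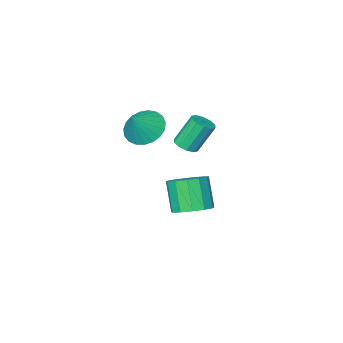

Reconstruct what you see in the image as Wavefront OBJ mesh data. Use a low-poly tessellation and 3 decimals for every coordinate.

v 0.577 -0.626 2.222
v 1.34 -1.065 1.707
v 1.443 -0.314 3.238
v 1.359 -0.664 1.568
v 1.242 -0.257 1.542
v 1.01 0.086 1.634
v 0.704 0.306 1.828
v 0.376 0.365 2.09
v 0.082 0.253 2.375
v -0.126 -0.012 2.633
v -0.212 -0.382 2.821
v -0.162 -0.795 2.905
v 0.016 -1.178 2.871
v 0.291 -1.466 2.725
v 0.615 -1.609 2.492
v 0.933 -1.582 2.213
v 1.19 -1.389 1.935
v -1.68 -0.186 -3.69
v -0.81 0.147 -3.355
v -1.07 -0.7 -1.835
v -1.94 -1.034 -2.17
v -1.191 0.527 -3.209
v -1.451 -0.32 -1.688
v -1.727 0.681 -3.215
v -1.987 -0.167 -1.694
v -2.248 0.559 -3.372
v -2.509 -0.288 -1.852
v -2.589 0.201 -3.63
v -2.849 -0.647 -2.11
v -2.641 -0.28 -3.907
v -2.901 -1.128 -2.387
v -2.388 -0.732 -4.116
v -2.648 -1.579 -2.595
v -1.91 -1.01 -4.189
v -2.17 -1.858 -2.668
v -1.359 -1.027 -4.104
v -1.619 -1.874 -2.583
v -0.91 -0.776 -3.887
v -1.17 -1.624 -2.367
v -0.705 -0.339 -3.608
v -0.965 -1.186 -2.088
v -0.676 0.751 1.375
v -0.157 0.997 1.58
v -0.865 1.314 2.991
v -1.384 1.069 2.785
v -0.359 1.271 1.417
v -1.067 1.588 2.828
v -0.682 1.346 1.238
v -1.39 1.663 2.649
v -1.003 1.194 1.111
v -1.711 1.511 2.522
v -1.199 0.873 1.085
v -1.907 1.19 2.496
v -1.195 0.506 1.169
v -1.903 0.823 2.58
v -0.993 0.232 1.332
v -1.701 0.549 2.743
v -0.67 0.157 1.511
v -1.378 0.474 2.922
v -0.349 0.309 1.638
v -1.057 0.626 3.049
v -0.153 0.63 1.664
v -0.861 0.947 3.075
f 2 1 4
f 2 4 3
f 4 1 5
f 4 5 3
f 5 1 6
f 5 6 3
f 6 1 7
f 6 7 3
f 7 1 8
f 7 8 3
f 8 1 9
f 8 9 3
f 9 1 10
f 9 10 3
f 10 1 11
f 10 11 3
f 11 1 12
f 11 12 3
f 12 1 13
f 12 13 3
f 13 1 14
f 13 14 3
f 14 1 15
f 14 15 3
f 15 1 16
f 15 16 3
f 16 1 17
f 16 17 3
f 17 1 2
f 17 2 3
f 19 18 22
f 19 22 20
f 20 22 23
f 20 23 21
f 22 18 24
f 22 24 23
f 23 24 25
f 23 25 21
f 24 18 26
f 24 26 25
f 25 26 27
f 25 27 21
f 26 18 28
f 26 28 27
f 27 28 29
f 27 29 21
f 28 18 30
f 28 30 29
f 29 30 31
f 29 31 21
f 30 18 32
f 30 32 31
f 31 32 33
f 31 33 21
f 32 18 34
f 32 34 33
f 33 34 35
f 33 35 21
f 34 18 36
f 34 36 35
f 35 36 37
f 35 37 21
f 36 18 38
f 36 38 37
f 37 38 39
f 37 39 21
f 38 18 40
f 38 40 39
f 39 40 41
f 39 41 21
f 40 18 19
f 40 19 41
f 41 19 20
f 41 20 21
f 43 42 46
f 43 46 44
f 44 46 47
f 44 47 45
f 46 42 48
f 46 48 47
f 47 48 49
f 47 49 45
f 48 42 50
f 48 50 49
f 49 50 51
f 49 51 45
f 50 42 52
f 50 52 51
f 51 52 53
f 51 53 45
f 52 42 54
f 52 54 53
f 53 54 55
f 53 55 45
f 54 42 56
f 54 56 55
f 55 56 57
f 55 57 45
f 56 42 58
f 56 58 57
f 57 58 59
f 57 59 45
f 58 42 60
f 58 60 59
f 59 60 61
f 59 61 45
f 60 42 62
f 60 62 61
f 61 62 63
f 61 63 45
f 62 42 43
f 62 43 63
f 63 43 44
f 63 44 45



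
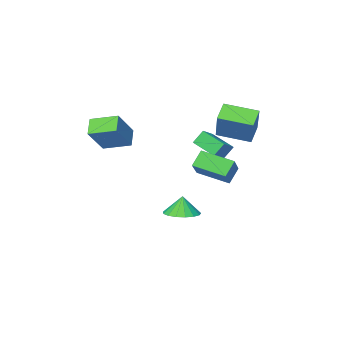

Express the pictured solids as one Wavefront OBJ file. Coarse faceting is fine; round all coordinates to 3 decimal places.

v 1.264 -3.632 2.639
v 2.525 -3.038 4.074
v 1.807 -2.934 1.873
v 3.068 -2.34 3.307
v 2.272 -4.84 2.253
v 3.533 -4.246 3.687
v 2.815 -4.142 1.486
v 4.076 -3.548 2.921
v -2.612 -1.631 2.187
v -3.386 -2.178 2.939
v -3.947 -0.276 1.801
v -4.72 -0.824 2.553
v -1.86 -0.416 3.847
v -2.633 -0.964 4.599
v -3.194 0.938 3.461
v -3.968 0.391 4.213
v -4.692 -2.962 0.526
v -4.442 -4.635 1.081
v -3.892 -2.692 0.982
v -3.642 -4.365 1.537
v -4.158 -3.155 -0.297
v -3.908 -4.828 0.258
v -3.358 -2.885 0.159
v -3.108 -4.558 0.714
v -1.896 -3.797 -4.108
v -1.149 -4.52 -4.093
v -1.984 -3.863 -2.892
v -0.9 -4.091 -4.052
v -0.88 -3.594 -4.023
v -1.092 -3.144 -4.014
v -1.488 -2.844 -4.026
v -1.978 -2.761 -4.057
v -2.45 -2.916 -4.1
v -2.794 -3.273 -4.144
v -2.933 -3.75 -4.18
v -2.834 -4.237 -4.199
v -2.52 -4.624 -4.198
v -2.064 -4.821 -4.175
v -1.569 -4.784 -4.138
v -2.302 -2.967 -0.912
v -2.995 -3.149 -0.012
v -3.407 -1.471 -1.462
v -4.101 -1.653 -0.563
v -1.179 -1.727 0.203
v -1.873 -1.909 1.102
v -2.285 -0.231 -0.348
v -2.978 -0.413 0.552
f 2 4 1
f 5 2 1
f 1 4 3
f 3 5 1
f 2 8 4
f 6 2 5
f 6 8 2
f 4 8 3
f 7 5 3
f 3 8 7
f 7 6 5
f 8 6 7
f 10 12 9
f 13 10 9
f 9 12 11
f 11 13 9
f 10 16 12
f 14 10 13
f 14 16 10
f 12 16 11
f 15 13 11
f 11 16 15
f 15 14 13
f 16 14 15
f 18 20 17
f 21 18 17
f 17 20 19
f 19 21 17
f 18 24 20
f 22 18 21
f 22 24 18
f 20 24 19
f 23 21 19
f 19 24 23
f 23 22 21
f 24 22 23
f 26 25 28
f 26 28 27
f 28 25 29
f 28 29 27
f 29 25 30
f 29 30 27
f 30 25 31
f 30 31 27
f 31 25 32
f 31 32 27
f 32 25 33
f 32 33 27
f 33 25 34
f 33 34 27
f 34 25 35
f 34 35 27
f 35 25 36
f 35 36 27
f 36 25 37
f 36 37 27
f 37 25 38
f 37 38 27
f 38 25 39
f 38 39 27
f 39 25 26
f 39 26 27
f 41 43 40
f 44 41 40
f 40 43 42
f 42 44 40
f 41 47 43
f 45 41 44
f 45 47 41
f 43 47 42
f 46 44 42
f 42 47 46
f 46 45 44
f 47 45 46



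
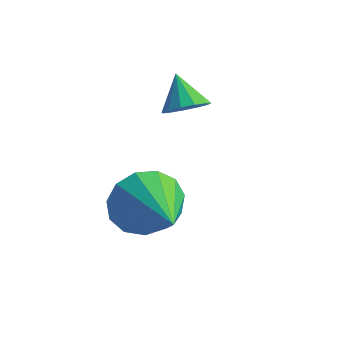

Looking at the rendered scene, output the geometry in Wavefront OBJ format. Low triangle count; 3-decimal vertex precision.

v 0.919 -0.894 -1.495
v 1.429 -0.521 -1.344
v 0.341 -0.446 -0.645
v 1.228 -0.328 -1.582
v 0.928 -0.316 -1.792
v 0.626 -0.487 -1.908
v 0.416 -0.787 -1.893
v 0.366 -1.121 -1.751
v 0.492 -1.382 -1.528
v 0.753 -1.489 -1.294
v 1.066 -1.407 -1.124
v 1.333 -1.161 -1.072
v 1.469 -0.831 -1.154
v 1.134 -3.193 -3.558
v 1.634 -3.031 -4.432
v 2.686 -4.447 -2.902
v 1.81 -2.623 -4.066
v 1.771 -2.396 -3.54
v 1.529 -2.422 -3.019
v 1.163 -2.693 -2.669
v 0.787 -3.123 -2.601
v 0.521 -3.575 -2.837
v 0.45 -3.905 -3.302
v 0.597 -4.01 -3.848
v 0.913 -3.855 -4.302
v 1.3 -3.49 -4.519
f 2 1 4
f 2 4 3
f 4 1 5
f 4 5 3
f 5 1 6
f 5 6 3
f 6 1 7
f 6 7 3
f 7 1 8
f 7 8 3
f 8 1 9
f 8 9 3
f 9 1 10
f 9 10 3
f 10 1 11
f 10 11 3
f 11 1 12
f 11 12 3
f 12 1 13
f 12 13 3
f 13 1 2
f 13 2 3
f 15 14 17
f 15 17 16
f 17 14 18
f 17 18 16
f 18 14 19
f 18 19 16
f 19 14 20
f 19 20 16
f 20 14 21
f 20 21 16
f 21 14 22
f 21 22 16
f 22 14 23
f 22 23 16
f 23 14 24
f 23 24 16
f 24 14 25
f 24 25 16
f 25 14 26
f 25 26 16
f 26 14 15
f 26 15 16



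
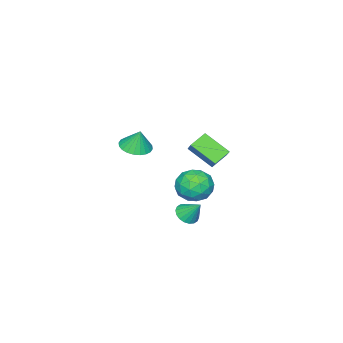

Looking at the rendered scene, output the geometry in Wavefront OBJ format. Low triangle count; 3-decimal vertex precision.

v 1.089 3.146 -1.942
v 1.508 3.789 -2.495
v 1.332 2.071 -3.005
v 1.751 2.714 -3.558
v 2.171 2.434 -2.758
v 2.02 3.098 -2.101
v 0.82 2.762 -3.399
v 0.669 3.426 -2.742
v 1.342 3.552 -3.396
v 2.177 3.349 -3
v 0.663 2.511 -2.5
v 1.498 2.308 -2.104
v 1.277 3.562 -2.125
v 1.563 2.298 -3.375
v 1.81 2.134 -2.904
v 2.056 2.511 -3.23
v 1.578 3.156 -1.893
v 1.824 3.533 -2.219
v 2.214 2.737 -2.373
v 1.016 2.327 -3.281
v 1.262 2.704 -3.607
v 0.784 3.349 -2.27
v 1.03 3.726 -2.596
v 0.626 3.123 -3.127
v 1.426 3.8 -2.98
v 1.569 3.168 -3.605
v 1.021 3.197 -3.511
v 0.933 3.587 -3.125
v 1.916 3.681 -2.747
v 2.059 3.049 -3.372
v 2.306 2.884 -2.901
v 2.218 3.275 -2.515
v 1.819 3.541 -3.277
v 0.781 2.811 -2.128
v 0.924 2.179 -2.753
v 0.622 2.585 -2.985
v 0.534 2.976 -2.599
v 1.271 2.692 -1.895
v 1.414 2.06 -2.52
v 1.907 2.273 -2.375
v 1.819 2.663 -1.989
v 1.021 2.319 -2.223
v -4.345 0.56 -4.334
v -4.15 -0.734 -3.431
v -3.858 1.095 -3.673
v -3.663 -0.199 -2.77
v -3.477 0.359 -4.81
v -3.282 -0.935 -3.907
v -2.99 0.894 -4.149
v -2.795 -0.4 -3.246
v 2.733 3.517 -3.702
v 3.122 3.168 -3.407
v 2.727 4.223 -2.858
v 3.282 3.333 -3.543
v 3.333 3.534 -3.711
v 3.265 3.732 -3.878
v 3.092 3.887 -4.009
v 2.848 3.969 -4.079
v 2.581 3.961 -4.075
v 2.344 3.866 -3.997
v 2.184 3.701 -3.86
v 2.133 3.5 -3.692
v 2.201 3.302 -3.526
v 2.374 3.147 -3.395
v 2.619 3.065 -3.324
v 2.885 3.073 -3.328
v -1.297 -2.511 -3.345
v -0.601 -2.096 -3.469
v -1.283 -2.209 -2.255
v -0.82 -1.87 -3.528
v -1.111 -1.742 -3.56
v -1.431 -1.73 -3.558
v -1.73 -1.838 -3.525
v -1.964 -2.048 -3.463
v -2.096 -2.328 -3.384
v -2.106 -2.636 -3.299
v -1.994 -2.925 -3.22
v -1.775 -3.151 -3.161
v -1.484 -3.279 -3.129
v -1.164 -3.291 -3.131
v -0.865 -3.183 -3.164
v -0.631 -2.973 -3.226
v -0.499 -2.693 -3.305
v -0.488 -2.385 -3.39
f 1 38 17
f 38 12 41
f 17 41 6
f 38 41 17
f 1 17 13
f 17 6 18
f 13 18 2
f 17 18 13
f 1 13 22
f 13 2 23
f 22 23 8
f 13 23 22
f 1 22 34
f 22 8 37
f 34 37 11
f 22 37 34
f 1 34 38
f 34 11 42
f 38 42 12
f 34 42 38
f 2 18 29
f 18 6 32
f 29 32 10
f 18 32 29
f 6 41 19
f 41 12 40
f 19 40 5
f 41 40 19
f 12 42 39
f 42 11 35
f 39 35 3
f 42 35 39
f 11 37 36
f 37 8 24
f 36 24 7
f 37 24 36
f 8 23 28
f 23 2 25
f 28 25 9
f 23 25 28
f 4 30 16
f 30 10 31
f 16 31 5
f 30 31 16
f 4 16 14
f 16 5 15
f 14 15 3
f 16 15 14
f 4 14 21
f 14 3 20
f 21 20 7
f 14 20 21
f 4 21 26
f 21 7 27
f 26 27 9
f 21 27 26
f 4 26 30
f 26 9 33
f 30 33 10
f 26 33 30
f 5 31 19
f 31 10 32
f 19 32 6
f 31 32 19
f 3 15 39
f 15 5 40
f 39 40 12
f 15 40 39
f 7 20 36
f 20 3 35
f 36 35 11
f 20 35 36
f 9 27 28
f 27 7 24
f 28 24 8
f 27 24 28
f 10 33 29
f 33 9 25
f 29 25 2
f 33 25 29
f 44 46 43
f 47 44 43
f 43 46 45
f 45 47 43
f 44 50 46
f 48 44 47
f 48 50 44
f 46 50 45
f 49 47 45
f 45 50 49
f 49 48 47
f 50 48 49
f 52 51 54
f 52 54 53
f 54 51 55
f 54 55 53
f 55 51 56
f 55 56 53
f 56 51 57
f 56 57 53
f 57 51 58
f 57 58 53
f 58 51 59
f 58 59 53
f 59 51 60
f 59 60 53
f 60 51 61
f 60 61 53
f 61 51 62
f 61 62 53
f 62 51 63
f 62 63 53
f 63 51 64
f 63 64 53
f 64 51 65
f 64 65 53
f 65 51 66
f 65 66 53
f 66 51 52
f 66 52 53
f 68 67 70
f 68 70 69
f 70 67 71
f 70 71 69
f 71 67 72
f 71 72 69
f 72 67 73
f 72 73 69
f 73 67 74
f 73 74 69
f 74 67 75
f 74 75 69
f 75 67 76
f 75 76 69
f 76 67 77
f 76 77 69
f 77 67 78
f 77 78 69
f 78 67 79
f 78 79 69
f 79 67 80
f 79 80 69
f 80 67 81
f 80 81 69
f 81 67 82
f 81 82 69
f 82 67 83
f 82 83 69
f 83 67 84
f 83 84 69
f 84 67 68
f 84 68 69



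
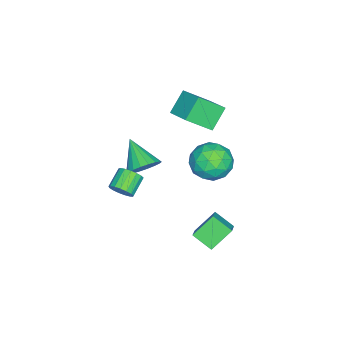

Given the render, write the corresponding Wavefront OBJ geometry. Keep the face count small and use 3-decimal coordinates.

v 0.057 -2.477 -4.004
v 0.416 -2.339 -3.396
v -0.658 -2.225 -2.787
v -1.017 -2.363 -3.396
v 0.37 -2.028 -3.536
v -0.704 -1.914 -2.928
v 0.252 -1.82 -3.784
v -0.823 -1.706 -3.175
v 0.089 -1.762 -4.082
v -0.985 -1.648 -3.474
v -0.081 -1.868 -4.362
v -1.156 -1.754 -3.754
v -0.219 -2.113 -4.561
v -1.294 -2 -3.952
v -0.294 -2.442 -4.632
v -1.369 -2.328 -4.023
v -0.289 -2.779 -4.559
v -1.363 -2.665 -3.95
v -0.204 -3.047 -4.359
v -1.278 -2.933 -3.75
v -0.059 -3.184 -4.078
v -1.134 -3.07 -3.469
v 0.112 -3.159 -3.78
v -0.962 -3.045 -3.171
v 0.271 -2.978 -3.533
v -0.803 -2.864 -2.925
v 0.381 -2.682 -3.395
v -0.694 -2.568 -2.786
v 2.183 4.397 2.379
v 3.062 3.878 2.944
v 1.338 2.722 2.156
v 2.217 2.203 2.721
v 1.484 2.903 3.3
v 2.007 3.938 3.438
v 2.393 2.662 1.662
v 2.916 3.697 1.8
v 3.193 2.806 2.501
v 2.631 2.955 3.513
v 1.769 3.645 1.587
v 1.207 3.794 2.599
v 2.697 4.284 2.681
v 1.703 2.316 2.419
v 1.273 2.727 2.76
v 1.79 2.422 3.091
v 2.076 4.32 2.971
v 2.593 4.014 3.303
v 1.666 3.442 3.513
v 1.807 2.586 1.797
v 2.324 2.28 2.129
v 2.61 4.178 2.009
v 3.127 3.873 2.34
v 2.734 3.158 1.587
v 3.29 3.349 2.752
v 2.794 2.365 2.622
v 2.897 2.634 1.999
v 3.204 3.243 2.08
v 2.96 3.436 3.347
v 2.463 2.452 3.217
v 2.033 2.864 3.557
v 2.34 3.472 3.638
v 3.037 2.806 3.087
v 1.937 4.148 1.883
v 1.44 3.164 1.753
v 2.06 3.128 1.462
v 2.367 3.736 1.543
v 1.606 4.235 2.478
v 1.11 3.251 2.348
v 1.196 3.357 3.02
v 1.503 3.966 3.101
v 1.363 3.794 2.013
v -1.332 -0.286 2.154
v -2.379 0.001 3.189
v -2.101 0.87 1.056
v -3.148 1.157 2.091
v -0.392 0.923 2.769
v -1.439 1.21 3.804
v -1.161 2.079 1.671
v -2.208 2.366 2.706
v -1.995 -2.051 -3.685
v -1.307 -1.943 -2.954
v -3.025 -3.289 -2.535
v -1.601 -1.615 -2.864
v -1.973 -1.373 -2.936
v -2.349 -1.266 -3.157
v -2.655 -1.314 -3.483
v -2.831 -1.507 -3.849
v -2.841 -1.809 -4.182
v -2.683 -2.158 -4.417
v -2.389 -2.486 -4.507
v -2.017 -2.728 -4.434
v -1.641 -2.835 -4.213
v -1.335 -2.787 -3.888
v -1.159 -2.594 -3.522
v -1.149 -2.292 -3.189
v 2.933 2.756 -2.618
v 2.069 3.491 -1.607
v 3.079 3.809 -3.258
v 2.215 4.543 -2.246
v 3.845 2.997 -2.014
v 2.981 3.731 -1.002
v 3.991 4.049 -2.653
v 3.127 4.784 -1.642
f 2 1 5
f 2 5 3
f 3 5 6
f 3 6 4
f 5 1 7
f 5 7 6
f 6 7 8
f 6 8 4
f 7 1 9
f 7 9 8
f 8 9 10
f 8 10 4
f 9 1 11
f 9 11 10
f 10 11 12
f 10 12 4
f 11 1 13
f 11 13 12
f 12 13 14
f 12 14 4
f 13 1 15
f 13 15 14
f 14 15 16
f 14 16 4
f 15 1 17
f 15 17 16
f 16 17 18
f 16 18 4
f 17 1 19
f 17 19 18
f 18 19 20
f 18 20 4
f 19 1 21
f 19 21 20
f 20 21 22
f 20 22 4
f 21 1 23
f 21 23 22
f 22 23 24
f 22 24 4
f 23 1 25
f 23 25 24
f 24 25 26
f 24 26 4
f 25 1 27
f 25 27 26
f 26 27 28
f 26 28 4
f 27 1 2
f 27 2 28
f 28 2 3
f 28 3 4
f 29 66 45
f 66 40 69
f 45 69 34
f 66 69 45
f 29 45 41
f 45 34 46
f 41 46 30
f 45 46 41
f 29 41 50
f 41 30 51
f 50 51 36
f 41 51 50
f 29 50 62
f 50 36 65
f 62 65 39
f 50 65 62
f 29 62 66
f 62 39 70
f 66 70 40
f 62 70 66
f 30 46 57
f 46 34 60
f 57 60 38
f 46 60 57
f 34 69 47
f 69 40 68
f 47 68 33
f 69 68 47
f 40 70 67
f 70 39 63
f 67 63 31
f 70 63 67
f 39 65 64
f 65 36 52
f 64 52 35
f 65 52 64
f 36 51 56
f 51 30 53
f 56 53 37
f 51 53 56
f 32 58 44
f 58 38 59
f 44 59 33
f 58 59 44
f 32 44 42
f 44 33 43
f 42 43 31
f 44 43 42
f 32 42 49
f 42 31 48
f 49 48 35
f 42 48 49
f 32 49 54
f 49 35 55
f 54 55 37
f 49 55 54
f 32 54 58
f 54 37 61
f 58 61 38
f 54 61 58
f 33 59 47
f 59 38 60
f 47 60 34
f 59 60 47
f 31 43 67
f 43 33 68
f 67 68 40
f 43 68 67
f 35 48 64
f 48 31 63
f 64 63 39
f 48 63 64
f 37 55 56
f 55 35 52
f 56 52 36
f 55 52 56
f 38 61 57
f 61 37 53
f 57 53 30
f 61 53 57
f 72 74 71
f 75 72 71
f 71 74 73
f 73 75 71
f 72 78 74
f 76 72 75
f 76 78 72
f 74 78 73
f 77 75 73
f 73 78 77
f 77 76 75
f 78 76 77
f 80 79 82
f 80 82 81
f 82 79 83
f 82 83 81
f 83 79 84
f 83 84 81
f 84 79 85
f 84 85 81
f 85 79 86
f 85 86 81
f 86 79 87
f 86 87 81
f 87 79 88
f 87 88 81
f 88 79 89
f 88 89 81
f 89 79 90
f 89 90 81
f 90 79 91
f 90 91 81
f 91 79 92
f 91 92 81
f 92 79 93
f 92 93 81
f 93 79 94
f 93 94 81
f 94 79 80
f 94 80 81
f 96 98 95
f 99 96 95
f 95 98 97
f 97 99 95
f 96 102 98
f 100 96 99
f 100 102 96
f 98 102 97
f 101 99 97
f 97 102 101
f 101 100 99
f 102 100 101



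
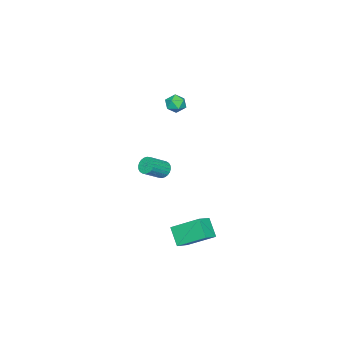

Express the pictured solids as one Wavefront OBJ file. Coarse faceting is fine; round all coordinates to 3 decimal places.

v 3.939 2.472 -1.368
v 3.634 4.017 -0.359
v 3.03 2.587 -1.817
v 2.726 4.132 -0.808
v 4.474 3.168 -2.272
v 4.17 4.713 -1.263
v 3.566 3.283 -2.721
v 3.261 4.828 -1.712
v -4.252 -2.607 -3.152
v -3.931 -2.087 -3.259
v -2.868 -2.573 -2.435
v -3.188 -3.093 -2.328
v -4.056 -2.026 -3.062
v -2.993 -2.512 -2.238
v -4.211 -2.053 -2.878
v -3.148 -2.538 -2.054
v -4.372 -2.164 -2.735
v -3.309 -2.65 -1.912
v -4.514 -2.343 -2.657
v -3.451 -2.828 -1.833
v -4.617 -2.562 -2.653
v -3.554 -3.047 -1.829
v -4.664 -2.788 -2.726
v -3.601 -3.273 -1.902
v -4.648 -2.986 -2.863
v -3.585 -3.472 -2.039
v -4.572 -3.127 -3.045
v -3.509 -3.613 -2.221
v -4.447 -3.188 -3.242
v -3.384 -3.674 -2.418
v -4.292 -3.162 -3.426
v -3.229 -3.647 -2.602
v -4.131 -3.05 -3.568
v -3.068 -3.536 -2.745
v -3.989 -2.872 -3.647
v -2.926 -3.357 -2.823
v -3.886 -2.653 -3.651
v -2.823 -3.138 -2.827
v -3.839 -2.427 -3.578
v -2.776 -2.912 -2.754
v -3.855 -2.228 -3.441
v -2.792 -2.714 -2.617
v -2.513 -0.119 3.717
v -1.877 -0.252 3.893
v -2.803 -1.128 4.007
v -2.167 -1.261 4.183
v -2.533 -0.827 4.545
v -2.354 -0.204 4.366
v -2.326 -1.176 3.534
v -2.147 -0.553 3.355
v -1.762 -0.905 3.78
v -1.889 -0.689 4.404
v -2.791 -0.691 3.496
v -2.918 -0.475 4.12
f 2 4 1
f 5 2 1
f 1 4 3
f 3 5 1
f 2 8 4
f 6 2 5
f 6 8 2
f 4 8 3
f 7 5 3
f 3 8 7
f 7 6 5
f 8 6 7
f 10 9 13
f 10 13 11
f 11 13 14
f 11 14 12
f 13 9 15
f 13 15 14
f 14 15 16
f 14 16 12
f 15 9 17
f 15 17 16
f 16 17 18
f 16 18 12
f 17 9 19
f 17 19 18
f 18 19 20
f 18 20 12
f 19 9 21
f 19 21 20
f 20 21 22
f 20 22 12
f 21 9 23
f 21 23 22
f 22 23 24
f 22 24 12
f 23 9 25
f 23 25 24
f 24 25 26
f 24 26 12
f 25 9 27
f 25 27 26
f 26 27 28
f 26 28 12
f 27 9 29
f 27 29 28
f 28 29 30
f 28 30 12
f 29 9 31
f 29 31 30
f 30 31 32
f 30 32 12
f 31 9 33
f 31 33 32
f 32 33 34
f 32 34 12
f 33 9 35
f 33 35 34
f 34 35 36
f 34 36 12
f 35 9 37
f 35 37 36
f 36 37 38
f 36 38 12
f 37 9 39
f 37 39 38
f 38 39 40
f 38 40 12
f 39 9 41
f 39 41 40
f 40 41 42
f 40 42 12
f 41 9 10
f 41 10 42
f 42 10 11
f 42 11 12
f 43 54 48
f 43 48 44
f 43 44 50
f 43 50 53
f 43 53 54
f 44 48 52
f 48 54 47
f 54 53 45
f 53 50 49
f 50 44 51
f 46 52 47
f 46 47 45
f 46 45 49
f 46 49 51
f 46 51 52
f 47 52 48
f 45 47 54
f 49 45 53
f 51 49 50
f 52 51 44



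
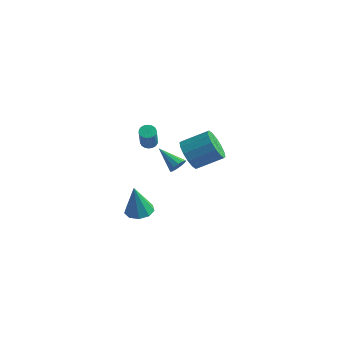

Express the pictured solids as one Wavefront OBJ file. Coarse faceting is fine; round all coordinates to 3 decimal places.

v -1.734 -1.148 -4.122
v -0.925 -0.768 -4.02
v -1.826 -1.532 -1.978
v -1.366 -0.343 -3.962
v -1.98 -0.294 -3.98
v -2.478 -0.645 -4.064
v -2.629 -1.232 -4.175
v -2.361 -1.779 -4.262
v -1.8 -2.031 -4.283
v -1.208 -1.87 -4.229
v -0.863 -1.371 -4.125
v -0.365 0.826 -0.784
v -0.049 0.838 -0.262
v -1.835 0.934 0.104
v -0.085 1.165 -0.361
v -0.21 1.385 -0.594
v -0.384 1.427 -0.887
v -0.552 1.279 -1.148
v -0.661 0.987 -1.293
v -0.676 0.644 -1.276
v -0.592 0.359 -1.103
v -0.436 0.222 -0.829
v -0.258 0.278 -0.54
v -0.114 0.507 -0.329
v -3.086 1.631 -0.164
v -2.841 1.254 -0.444
v -2.329 0.452 1.084
v -2.574 0.829 1.364
v -2.672 1.416 -0.416
v -2.16 0.614 1.112
v -2.585 1.621 -0.337
v -2.073 0.819 1.191
v -2.598 1.827 -0.225
v -2.085 1.025 1.303
v -2.707 1.995 -0.1
v -2.194 1.193 1.428
v -2.891 2.091 0.012
v -2.379 1.289 1.54
v -3.114 2.096 0.089
v -2.602 1.294 1.617
v -3.331 2.008 0.116
v -2.819 1.206 1.644
v -3.5 1.846 0.088
v -2.988 1.044 1.616
v -3.587 1.641 0.009
v -3.075 0.839 1.537
v -3.575 1.435 -0.103
v -3.062 0.633 1.425
v -3.466 1.267 -0.228
v -2.953 0.465 1.3
v -3.281 1.171 -0.34
v -2.769 0.369 1.188
v -3.058 1.166 -0.417
v -2.546 0.364 1.111
v 3.082 -2.973 3.57
v 3.596 -2.851 2.686
v 4.773 -1.866 3.506
v 4.258 -1.987 4.39
v 3.248 -2.448 2.7
v 4.425 -1.462 3.52
v 2.856 -2.185 2.947
v 4.032 -1.199 3.767
v 2.524 -2.133 3.361
v 3.7 -1.147 4.181
v 2.341 -2.306 3.831
v 3.518 -1.32 4.651
v 2.357 -2.658 4.231
v 3.534 -1.672 5.051
v 2.567 -3.094 4.454
v 3.744 -2.109 5.274
v 2.915 -3.498 4.44
v 4.092 -2.512 5.26
v 3.308 -3.761 4.193
v 4.484 -2.775 5.013
v 3.64 -3.813 3.779
v 4.816 -2.827 4.599
v 3.822 -3.64 3.309
v 4.999 -2.654 4.129
v 3.806 -3.288 2.909
v 4.983 -2.302 3.729
f 2 1 4
f 2 4 3
f 4 1 5
f 4 5 3
f 5 1 6
f 5 6 3
f 6 1 7
f 6 7 3
f 7 1 8
f 7 8 3
f 8 1 9
f 8 9 3
f 9 1 10
f 9 10 3
f 10 1 11
f 10 11 3
f 11 1 2
f 11 2 3
f 13 12 15
f 13 15 14
f 15 12 16
f 15 16 14
f 16 12 17
f 16 17 14
f 17 12 18
f 17 18 14
f 18 12 19
f 18 19 14
f 19 12 20
f 19 20 14
f 20 12 21
f 20 21 14
f 21 12 22
f 21 22 14
f 22 12 23
f 22 23 14
f 23 12 24
f 23 24 14
f 24 12 13
f 24 13 14
f 26 25 29
f 26 29 27
f 27 29 30
f 27 30 28
f 29 25 31
f 29 31 30
f 30 31 32
f 30 32 28
f 31 25 33
f 31 33 32
f 32 33 34
f 32 34 28
f 33 25 35
f 33 35 34
f 34 35 36
f 34 36 28
f 35 25 37
f 35 37 36
f 36 37 38
f 36 38 28
f 37 25 39
f 37 39 38
f 38 39 40
f 38 40 28
f 39 25 41
f 39 41 40
f 40 41 42
f 40 42 28
f 41 25 43
f 41 43 42
f 42 43 44
f 42 44 28
f 43 25 45
f 43 45 44
f 44 45 46
f 44 46 28
f 45 25 47
f 45 47 46
f 46 47 48
f 46 48 28
f 47 25 49
f 47 49 48
f 48 49 50
f 48 50 28
f 49 25 51
f 49 51 50
f 50 51 52
f 50 52 28
f 51 25 53
f 51 53 52
f 52 53 54
f 52 54 28
f 53 25 26
f 53 26 54
f 54 26 27
f 54 27 28
f 56 55 59
f 56 59 57
f 57 59 60
f 57 60 58
f 59 55 61
f 59 61 60
f 60 61 62
f 60 62 58
f 61 55 63
f 61 63 62
f 62 63 64
f 62 64 58
f 63 55 65
f 63 65 64
f 64 65 66
f 64 66 58
f 65 55 67
f 65 67 66
f 66 67 68
f 66 68 58
f 67 55 69
f 67 69 68
f 68 69 70
f 68 70 58
f 69 55 71
f 69 71 70
f 70 71 72
f 70 72 58
f 71 55 73
f 71 73 72
f 72 73 74
f 72 74 58
f 73 55 75
f 73 75 74
f 74 75 76
f 74 76 58
f 75 55 77
f 75 77 76
f 76 77 78
f 76 78 58
f 77 55 79
f 77 79 78
f 78 79 80
f 78 80 58
f 79 55 56
f 79 56 80
f 80 56 57
f 80 57 58



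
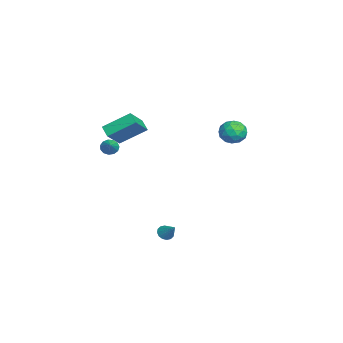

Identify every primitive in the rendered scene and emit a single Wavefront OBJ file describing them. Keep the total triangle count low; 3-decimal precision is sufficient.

v 1.284 -0.102 -4.247
v 1.642 -0.044 -4.605
v 1.996 0.402 -3.453
v 1.498 0.177 -4.616
v 1.297 0.323 -4.528
v 1.092 0.356 -4.365
v 0.938 0.266 -4.17
v 0.877 0.077 -3.996
v 0.925 -0.16 -3.889
v 1.069 -0.381 -3.878
v 1.271 -0.527 -3.966
v 1.475 -0.559 -4.129
v 1.629 -0.469 -4.324
v 1.69 -0.28 -4.498
v -4.237 4.255 1.156
v -3.448 4.348 0.794
v -3.912 2.932 1.526
v -3.123 3.025 1.164
v -3.324 3.466 1.889
v -3.526 4.284 1.661
v -3.834 2.996 0.659
v -4.036 3.814 0.431
v -3.2 3.57 0.487
v -2.884 3.86 1.247
v -4.476 3.42 1.073
v -4.16 3.71 1.833
v -3.871 4.418 0.943
v -3.489 2.862 1.377
v -3.607 3.121 1.804
v -3.144 3.176 1.591
v -3.917 4.38 1.452
v -3.453 4.434 1.239
v -3.38 3.916 1.883
v -3.907 2.846 1.081
v -3.443 2.9 0.868
v -4.216 4.104 0.729
v -3.753 4.159 0.516
v -3.98 3.364 0.437
v -3.262 4.015 0.549
v -3.07 3.237 0.767
v -3.488 3.221 0.47
v -3.607 3.701 0.336
v -3.076 4.185 0.996
v -2.885 3.408 1.213
v -3.003 3.667 1.64
v -3.122 4.148 1.506
v -2.93 3.728 0.816
v -4.475 3.872 1.107
v -4.284 3.095 1.324
v -4.238 3.132 0.814
v -4.357 3.613 0.68
v -4.29 4.043 1.553
v -4.098 3.265 1.771
v -3.753 3.579 1.984
v -3.872 4.059 1.85
v -4.43 3.552 1.504
v -0.326 -2.875 2.528
v 0.664 -3.482 3.525
v -0.393 -1.36 3.517
v 0.597 -1.967 4.513
v 0.283 -2.573 2.107
v 1.273 -3.18 3.103
v 0.216 -1.058 3.095
v 1.206 -1.665 4.092
v 2.526 -3.015 2.875
v 2.791 -3.065 2.442
v 3.534 -2.945 3.485
v 2.749 -2.783 2.48
v 2.636 -2.575 2.642
v 2.488 -2.506 2.879
v 2.352 -2.6 3.114
v 2.272 -2.825 3.274
v 2.272 -3.11 3.307
v 2.352 -3.365 3.202
v 2.488 -3.509 2.994
v 2.636 -3.496 2.748
v 2.749 -3.331 2.542
f 2 1 4
f 2 4 3
f 4 1 5
f 4 5 3
f 5 1 6
f 5 6 3
f 6 1 7
f 6 7 3
f 7 1 8
f 7 8 3
f 8 1 9
f 8 9 3
f 9 1 10
f 9 10 3
f 10 1 11
f 10 11 3
f 11 1 12
f 11 12 3
f 12 1 13
f 12 13 3
f 13 1 14
f 13 14 3
f 14 1 2
f 14 2 3
f 15 52 31
f 52 26 55
f 31 55 20
f 52 55 31
f 15 31 27
f 31 20 32
f 27 32 16
f 31 32 27
f 15 27 36
f 27 16 37
f 36 37 22
f 27 37 36
f 15 36 48
f 36 22 51
f 48 51 25
f 36 51 48
f 15 48 52
f 48 25 56
f 52 56 26
f 48 56 52
f 16 32 43
f 32 20 46
f 43 46 24
f 32 46 43
f 20 55 33
f 55 26 54
f 33 54 19
f 55 54 33
f 26 56 53
f 56 25 49
f 53 49 17
f 56 49 53
f 25 51 50
f 51 22 38
f 50 38 21
f 51 38 50
f 22 37 42
f 37 16 39
f 42 39 23
f 37 39 42
f 18 44 30
f 44 24 45
f 30 45 19
f 44 45 30
f 18 30 28
f 30 19 29
f 28 29 17
f 30 29 28
f 18 28 35
f 28 17 34
f 35 34 21
f 28 34 35
f 18 35 40
f 35 21 41
f 40 41 23
f 35 41 40
f 18 40 44
f 40 23 47
f 44 47 24
f 40 47 44
f 19 45 33
f 45 24 46
f 33 46 20
f 45 46 33
f 17 29 53
f 29 19 54
f 53 54 26
f 29 54 53
f 21 34 50
f 34 17 49
f 50 49 25
f 34 49 50
f 23 41 42
f 41 21 38
f 42 38 22
f 41 38 42
f 24 47 43
f 47 23 39
f 43 39 16
f 47 39 43
f 58 60 57
f 61 58 57
f 57 60 59
f 59 61 57
f 58 64 60
f 62 58 61
f 62 64 58
f 60 64 59
f 63 61 59
f 59 64 63
f 63 62 61
f 64 62 63
f 66 65 68
f 66 68 67
f 68 65 69
f 68 69 67
f 69 65 70
f 69 70 67
f 70 65 71
f 70 71 67
f 71 65 72
f 71 72 67
f 72 65 73
f 72 73 67
f 73 65 74
f 73 74 67
f 74 65 75
f 74 75 67
f 75 65 76
f 75 76 67
f 76 65 77
f 76 77 67
f 77 65 66
f 77 66 67

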